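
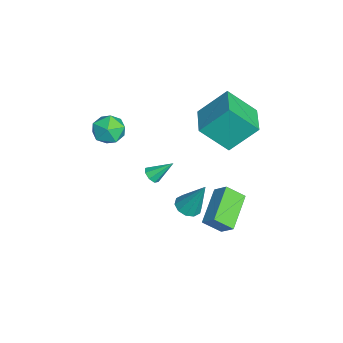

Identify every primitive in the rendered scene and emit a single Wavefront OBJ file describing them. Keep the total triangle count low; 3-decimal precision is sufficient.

v 2.165 0.409 1.14
v 2.683 -0.094 1.246
v 2.575 1.231 3.04
v 2.875 0.265 1.049
v 2.795 0.678 0.888
v 2.474 0.989 0.823
v 2.035 1.078 0.879
v 1.646 0.912 1.035
v 1.455 0.554 1.231
v 1.535 0.14 1.393
v 1.855 -0.171 1.458
v 2.294 -0.26 1.402
v -3.463 1.011 3.595
v -3.596 2.527 5.129
v -3.347 2.544 2.091
v -3.481 4.059 3.625
v -1.519 1.021 3.755
v -1.653 2.536 5.289
v -1.404 2.553 2.251
v -1.537 4.069 3.785
v -2.726 -2.904 3.698
v -1.76 -2.69 3.897
v -2.28 -4.35 3.083
v -1.314 -4.136 3.282
v -1.959 -4.305 4.039
v -2.235 -3.411 4.419
v -1.805 -3.629 2.561
v -2.081 -2.735 2.941
v -1.191 -3.138 3.194
v -1.286 -3.556 4.108
v -2.754 -3.484 2.872
v -2.849 -3.902 3.786
v -0.223 -1.36 1.394
v 0.276 -1.505 1.545
v -0.197 -0.28 2.346
v 0.277 -1.232 1.235
v -0.014 -1.034 1.018
v -0.427 -1.027 1.022
v -0.721 -1.216 1.244
v -0.722 -1.489 1.554
v -0.431 -1.687 1.771
v -0.018 -1.693 1.767
v -0.226 2.765 -0.66
v -0.232 1.792 0.123
v 0.288 3.345 0.063
v 0.283 2.371 0.847
v 1.697 2.089 -1.487
v 1.692 1.115 -0.703
v 2.212 2.668 -0.763
v 2.206 1.695 0.02
f 2 1 4
f 2 4 3
f 4 1 5
f 4 5 3
f 5 1 6
f 5 6 3
f 6 1 7
f 6 7 3
f 7 1 8
f 7 8 3
f 8 1 9
f 8 9 3
f 9 1 10
f 9 10 3
f 10 1 11
f 10 11 3
f 11 1 12
f 11 12 3
f 12 1 2
f 12 2 3
f 14 16 13
f 17 14 13
f 13 16 15
f 15 17 13
f 14 20 16
f 18 14 17
f 18 20 14
f 16 20 15
f 19 17 15
f 15 20 19
f 19 18 17
f 20 18 19
f 21 32 26
f 21 26 22
f 21 22 28
f 21 28 31
f 21 31 32
f 22 26 30
f 26 32 25
f 32 31 23
f 31 28 27
f 28 22 29
f 24 30 25
f 24 25 23
f 24 23 27
f 24 27 29
f 24 29 30
f 25 30 26
f 23 25 32
f 27 23 31
f 29 27 28
f 30 29 22
f 34 33 36
f 34 36 35
f 36 33 37
f 36 37 35
f 37 33 38
f 37 38 35
f 38 33 39
f 38 39 35
f 39 33 40
f 39 40 35
f 40 33 41
f 40 41 35
f 41 33 42
f 41 42 35
f 42 33 34
f 42 34 35
f 44 46 43
f 47 44 43
f 43 46 45
f 45 47 43
f 44 50 46
f 48 44 47
f 48 50 44
f 46 50 45
f 49 47 45
f 45 50 49
f 49 48 47
f 50 48 49



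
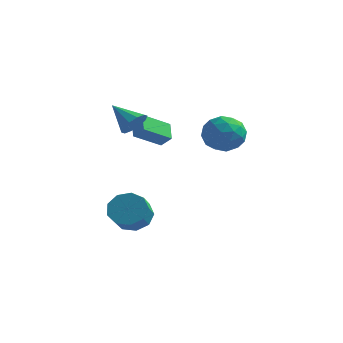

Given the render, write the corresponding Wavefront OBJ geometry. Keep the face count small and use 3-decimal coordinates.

v -3.69 -2.791 2.068
v -3.085 -2.861 2.647
v -4.174 -1.931 2.677
v -3.569 -2 3.256
v -2.731 -1.64 1.204
v -2.126 -1.709 1.783
v -3.215 -0.779 1.813
v -2.61 -0.849 2.392
v -0.189 0.166 2.754
v 0.531 0.35 1.827
v -0.091 -1.73 2.453
v 0.629 -1.546 1.526
v 1.014 -1.329 2.629
v 0.953 -0.157 2.815
v -0.513 -1.223 1.465
v -0.574 -0.051 1.651
v 0.331 -0.508 1.03
v 1.274 -0.573 1.75
v -0.834 -0.807 2.53
v 0.109 -0.872 3.25
v 0.162 0.425 2.317
v 0.278 -1.805 1.963
v 0.504 -1.677 2.611
v 0.927 -1.568 2.067
v 0.41 0.126 2.898
v 0.833 0.235 2.353
v 1.117 -0.752 2.824
v -0.393 -1.615 1.927
v 0.03 -1.506 1.382
v -0.487 0.188 2.213
v -0.064 0.297 1.669
v -0.677 -0.628 1.456
v 0.468 0.028 1.304
v 0.526 -1.086 1.127
v -0.145 -0.896 1.091
v -0.181 -0.208 1.2
v 1.022 -0.01 1.727
v 1.08 -1.124 1.55
v 1.306 -0.997 2.198
v 1.27 -0.308 2.307
v 0.905 -0.514 1.258
v -0.64 -0.256 2.73
v -0.582 -1.37 2.553
v -0.83 -1.072 1.973
v -0.866 -0.383 2.082
v -0.086 -0.294 3.153
v -0.028 -1.408 2.976
v 0.621 -1.172 3.08
v 0.585 -0.484 3.189
v -0.465 -0.866 3.022
v -3.201 -3.622 3.239
v -2.723 -3.527 3.899
v -4.559 -3.318 4.181
v -2.775 -3.074 3.677
v -2.991 -2.831 3.288
v -3.286 -2.889 2.88
v -3.549 -3.228 2.61
v -3.679 -3.717 2.58
v -3.627 -4.169 2.802
v -3.411 -4.413 3.191
v -3.116 -4.354 3.598
v -2.853 -4.016 3.868
v -3.643 -2.959 -3.243
v -2.632 -2.662 -3.125
v -2.426 -3.704 -2.26
v -3.437 -4.001 -2.377
v -3.047 -2.332 -2.63
v -2.841 -3.374 -1.765
v -3.74 -2.296 -2.421
v -3.534 -3.338 -1.556
v -4.388 -2.57 -2.597
v -4.182 -3.612 -1.732
v -4.687 -3.026 -3.075
v -4.482 -4.068 -2.209
v -4.498 -3.451 -3.631
v -4.292 -4.493 -2.766
v -3.908 -3.645 -4.006
v -3.702 -4.687 -3.14
v -3.195 -3.519 -4.023
v -2.989 -4.561 -3.158
v -2.691 -3.13 -3.676
v -2.485 -4.172 -2.81
f 2 4 1
f 5 2 1
f 1 4 3
f 3 5 1
f 2 8 4
f 6 2 5
f 6 8 2
f 4 8 3
f 7 5 3
f 3 8 7
f 7 6 5
f 8 6 7
f 9 46 25
f 46 20 49
f 25 49 14
f 46 49 25
f 9 25 21
f 25 14 26
f 21 26 10
f 25 26 21
f 9 21 30
f 21 10 31
f 30 31 16
f 21 31 30
f 9 30 42
f 30 16 45
f 42 45 19
f 30 45 42
f 9 42 46
f 42 19 50
f 46 50 20
f 42 50 46
f 10 26 37
f 26 14 40
f 37 40 18
f 26 40 37
f 14 49 27
f 49 20 48
f 27 48 13
f 49 48 27
f 20 50 47
f 50 19 43
f 47 43 11
f 50 43 47
f 19 45 44
f 45 16 32
f 44 32 15
f 45 32 44
f 16 31 36
f 31 10 33
f 36 33 17
f 31 33 36
f 12 38 24
f 38 18 39
f 24 39 13
f 38 39 24
f 12 24 22
f 24 13 23
f 22 23 11
f 24 23 22
f 12 22 29
f 22 11 28
f 29 28 15
f 22 28 29
f 12 29 34
f 29 15 35
f 34 35 17
f 29 35 34
f 12 34 38
f 34 17 41
f 38 41 18
f 34 41 38
f 13 39 27
f 39 18 40
f 27 40 14
f 39 40 27
f 11 23 47
f 23 13 48
f 47 48 20
f 23 48 47
f 15 28 44
f 28 11 43
f 44 43 19
f 28 43 44
f 17 35 36
f 35 15 32
f 36 32 16
f 35 32 36
f 18 41 37
f 41 17 33
f 37 33 10
f 41 33 37
f 52 51 54
f 52 54 53
f 54 51 55
f 54 55 53
f 55 51 56
f 55 56 53
f 56 51 57
f 56 57 53
f 57 51 58
f 57 58 53
f 58 51 59
f 58 59 53
f 59 51 60
f 59 60 53
f 60 51 61
f 60 61 53
f 61 51 62
f 61 62 53
f 62 51 52
f 62 52 53
f 64 63 67
f 64 67 65
f 65 67 68
f 65 68 66
f 67 63 69
f 67 69 68
f 68 69 70
f 68 70 66
f 69 63 71
f 69 71 70
f 70 71 72
f 70 72 66
f 71 63 73
f 71 73 72
f 72 73 74
f 72 74 66
f 73 63 75
f 73 75 74
f 74 75 76
f 74 76 66
f 75 63 77
f 75 77 76
f 76 77 78
f 76 78 66
f 77 63 79
f 77 79 78
f 78 79 80
f 78 80 66
f 79 63 81
f 79 81 80
f 80 81 82
f 80 82 66
f 81 63 64
f 81 64 82
f 82 64 65
f 82 65 66



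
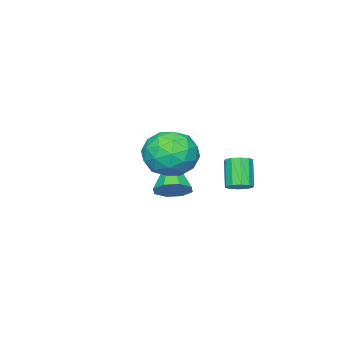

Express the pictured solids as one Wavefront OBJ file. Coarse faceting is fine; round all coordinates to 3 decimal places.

v -3.177 0.675 -2.806
v -2.688 0.392 -2.678
v -3.294 -0.139 -1.545
v -3.783 0.145 -1.674
v -2.674 0.714 -2.52
v -3.28 0.183 -1.387
v -2.853 1.021 -2.471
v -3.459 0.49 -1.339
v -3.155 1.196 -2.551
v -3.761 0.665 -1.418
v -3.466 1.172 -2.728
v -4.072 0.641 -1.595
v -3.666 0.959 -2.935
v -4.272 0.428 -1.802
v -3.68 0.637 -3.093
v -4.286 0.106 -1.96
v -3.501 0.33 -3.141
v -4.107 -0.201 -2.009
v -3.199 0.155 -3.062
v -3.805 -0.376 -1.929
v -2.888 0.179 -2.885
v -3.494 -0.352 -1.752
v -2.726 -2.363 -3.727
v -2.06 -2.843 -3.551
v -3.854 -3.417 -2.333
v -2.091 -2.319 -3.18
v -2.494 -1.821 -3.13
v -3.033 -1.64 -3.43
v -3.392 -1.884 -3.904
v -3.361 -2.408 -4.275
v -2.958 -2.906 -4.325
v -2.419 -3.087 -4.025
v 0.926 1.396 1.321
v 1.973 0.944 1.126
v 0.287 0.596 -0.246
v 1.334 0.144 -0.441
v 0.694 -0.24 0.442
v 1.089 0.254 1.411
v 1.171 1.286 -0.531
v 1.566 1.78 0.438
v 2.124 0.875 -0.019
v 1.829 -0.067 0.582
v 0.431 1.607 0.298
v 0.136 0.665 0.899
v 1.505 1.24 1.361
v 0.755 0.3 -0.481
v 0.378 0.074 0.038
v 0.994 -0.192 -0.077
v 0.986 0.835 1.529
v 1.601 0.569 1.414
v 0.849 -0.127 1.012
v 0.659 0.971 -0.534
v 1.274 0.705 -0.649
v 1.266 1.732 0.957
v 1.882 1.466 0.842
v 1.411 1.667 -0.132
v 2.21 0.934 0.573
v 1.834 0.464 -0.348
v 1.739 1.135 -0.4
v 1.971 1.426 0.169
v 2.036 0.38 0.927
v 1.661 -0.09 0.006
v 1.285 -0.316 0.525
v 1.517 -0.025 1.094
v 2.125 0.34 0.254
v 0.599 1.63 0.874
v 0.224 1.16 -0.047
v 0.743 1.565 -0.214
v 0.975 1.856 0.355
v 0.426 1.076 1.228
v 0.05 0.606 0.307
v 0.289 0.114 0.711
v 0.521 0.405 1.28
v 0.135 1.2 0.626
f 2 1 5
f 2 5 3
f 3 5 6
f 3 6 4
f 5 1 7
f 5 7 6
f 6 7 8
f 6 8 4
f 7 1 9
f 7 9 8
f 8 9 10
f 8 10 4
f 9 1 11
f 9 11 10
f 10 11 12
f 10 12 4
f 11 1 13
f 11 13 12
f 12 13 14
f 12 14 4
f 13 1 15
f 13 15 14
f 14 15 16
f 14 16 4
f 15 1 17
f 15 17 16
f 16 17 18
f 16 18 4
f 17 1 19
f 17 19 18
f 18 19 20
f 18 20 4
f 19 1 21
f 19 21 20
f 20 21 22
f 20 22 4
f 21 1 2
f 21 2 22
f 22 2 3
f 22 3 4
f 24 23 26
f 24 26 25
f 26 23 27
f 26 27 25
f 27 23 28
f 27 28 25
f 28 23 29
f 28 29 25
f 29 23 30
f 29 30 25
f 30 23 31
f 30 31 25
f 31 23 32
f 31 32 25
f 32 23 24
f 32 24 25
f 33 70 49
f 70 44 73
f 49 73 38
f 70 73 49
f 33 49 45
f 49 38 50
f 45 50 34
f 49 50 45
f 33 45 54
f 45 34 55
f 54 55 40
f 45 55 54
f 33 54 66
f 54 40 69
f 66 69 43
f 54 69 66
f 33 66 70
f 66 43 74
f 70 74 44
f 66 74 70
f 34 50 61
f 50 38 64
f 61 64 42
f 50 64 61
f 38 73 51
f 73 44 72
f 51 72 37
f 73 72 51
f 44 74 71
f 74 43 67
f 71 67 35
f 74 67 71
f 43 69 68
f 69 40 56
f 68 56 39
f 69 56 68
f 40 55 60
f 55 34 57
f 60 57 41
f 55 57 60
f 36 62 48
f 62 42 63
f 48 63 37
f 62 63 48
f 36 48 46
f 48 37 47
f 46 47 35
f 48 47 46
f 36 46 53
f 46 35 52
f 53 52 39
f 46 52 53
f 36 53 58
f 53 39 59
f 58 59 41
f 53 59 58
f 36 58 62
f 58 41 65
f 62 65 42
f 58 65 62
f 37 63 51
f 63 42 64
f 51 64 38
f 63 64 51
f 35 47 71
f 47 37 72
f 71 72 44
f 47 72 71
f 39 52 68
f 52 35 67
f 68 67 43
f 52 67 68
f 41 59 60
f 59 39 56
f 60 56 40
f 59 56 60
f 42 65 61
f 65 41 57
f 61 57 34
f 65 57 61



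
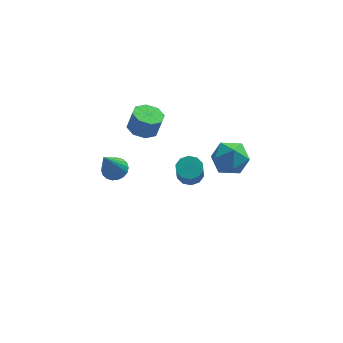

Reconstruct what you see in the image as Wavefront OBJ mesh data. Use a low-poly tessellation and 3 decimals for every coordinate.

v -1.94 1.602 0.273
v -1.318 1.128 0.106
v -1.037 1.124 1.159
v -1.66 1.598 1.327
v -1.176 1.722 0.07
v -0.895 1.719 1.123
v -1.482 2.246 0.153
v -1.201 2.243 1.207
v -2.056 2.393 0.307
v -1.775 2.389 1.36
v -2.563 2.076 0.441
v -2.282 2.072 1.494
v -2.705 1.481 0.477
v -2.424 1.478 1.53
v -2.399 0.957 0.393
v -2.118 0.954 1.447
v -1.825 0.811 0.24
v -1.544 0.807 1.293
v 0.205 -2.721 0.893
v 0.824 -2.874 0.831
v 0.773 -3.513 1.905
v 0.155 -3.359 1.967
v 0.802 -2.534 1.032
v 0.751 -3.173 2.106
v 0.552 -2.266 1.18
v 0.501 -2.904 2.254
v 0.17 -2.171 1.219
v 0.119 -2.809 2.292
v -0.199 -2.286 1.133
v -0.25 -2.925 2.206
v -0.413 -2.567 0.955
v -0.464 -3.206 2.029
v -0.391 -2.907 0.754
v -0.442 -3.546 1.828
v -0.141 -3.176 0.606
v -0.192 -3.814 1.68
v 0.241 -3.271 0.568
v 0.19 -3.909 1.641
v 0.61 -3.155 0.654
v 0.559 -3.794 1.727
v -3.355 3.273 -4.517
v -2.917 2.747 -4.663
v -3.865 2.327 -2.643
v -2.735 2.949 -4.512
v -2.675 3.215 -4.361
v -2.75 3.492 -4.241
v -2.945 3.727 -4.176
v -3.221 3.871 -4.178
v -3.523 3.897 -4.247
v -3.793 3.799 -4.37
v -3.975 3.598 -4.522
v -4.035 3.332 -4.672
v -3.96 3.054 -4.792
v -3.765 2.82 -4.857
v -3.489 2.675 -4.855
v -3.186 2.649 -4.786
v 2.24 4.009 -3.578
v 2.922 3.583 -2.868
v 1.738 2.417 -4.052
v 2.42 1.991 -3.342
v 1.554 2.524 -3.001
v 1.864 3.507 -2.708
v 2.796 2.493 -4.212
v 3.106 3.476 -3.919
v 3.265 2.645 -3.26
v 2.498 2.665 -2.511
v 2.162 3.335 -4.409
v 1.395 3.355 -3.66
f 2 1 5
f 2 5 3
f 3 5 6
f 3 6 4
f 5 1 7
f 5 7 6
f 6 7 8
f 6 8 4
f 7 1 9
f 7 9 8
f 8 9 10
f 8 10 4
f 9 1 11
f 9 11 10
f 10 11 12
f 10 12 4
f 11 1 13
f 11 13 12
f 12 13 14
f 12 14 4
f 13 1 15
f 13 15 14
f 14 15 16
f 14 16 4
f 15 1 17
f 15 17 16
f 16 17 18
f 16 18 4
f 17 1 2
f 17 2 18
f 18 2 3
f 18 3 4
f 20 19 23
f 20 23 21
f 21 23 24
f 21 24 22
f 23 19 25
f 23 25 24
f 24 25 26
f 24 26 22
f 25 19 27
f 25 27 26
f 26 27 28
f 26 28 22
f 27 19 29
f 27 29 28
f 28 29 30
f 28 30 22
f 29 19 31
f 29 31 30
f 30 31 32
f 30 32 22
f 31 19 33
f 31 33 32
f 32 33 34
f 32 34 22
f 33 19 35
f 33 35 34
f 34 35 36
f 34 36 22
f 35 19 37
f 35 37 36
f 36 37 38
f 36 38 22
f 37 19 39
f 37 39 38
f 38 39 40
f 38 40 22
f 39 19 20
f 39 20 40
f 40 20 21
f 40 21 22
f 42 41 44
f 42 44 43
f 44 41 45
f 44 45 43
f 45 41 46
f 45 46 43
f 46 41 47
f 46 47 43
f 47 41 48
f 47 48 43
f 48 41 49
f 48 49 43
f 49 41 50
f 49 50 43
f 50 41 51
f 50 51 43
f 51 41 52
f 51 52 43
f 52 41 53
f 52 53 43
f 53 41 54
f 53 54 43
f 54 41 55
f 54 55 43
f 55 41 56
f 55 56 43
f 56 41 42
f 56 42 43
f 57 68 62
f 57 62 58
f 57 58 64
f 57 64 67
f 57 67 68
f 58 62 66
f 62 68 61
f 68 67 59
f 67 64 63
f 64 58 65
f 60 66 61
f 60 61 59
f 60 59 63
f 60 63 65
f 60 65 66
f 61 66 62
f 59 61 68
f 63 59 67
f 65 63 64
f 66 65 58



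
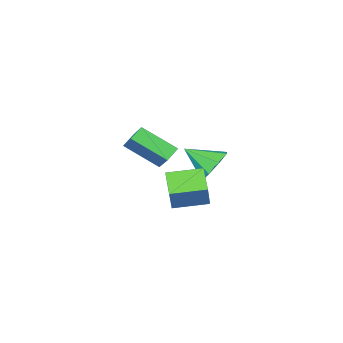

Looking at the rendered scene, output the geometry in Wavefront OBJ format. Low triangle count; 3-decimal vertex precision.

v -1.556 -2.653 -1.031
v -2.32 -2.804 -0.6
v -1.179 -1.627 -0.004
v -1.943 -1.777 0.427
v -0.617 -4.143 0.113
v -1.381 -4.293 0.544
v -0.24 -3.116 1.14
v -1.004 -3.267 1.571
v -0.427 1.815 0.308
v 0.068 2.224 1.575
v 0.27 2.887 -0.31
v 0.765 3.295 0.956
v 0.915 0.825 0.104
v 1.41 1.233 1.37
v 1.612 1.896 -0.515
v 2.107 2.305 0.752
v -2.674 -0.06 -0.286
v -1.81 0.516 -0.23
v -1.906 -1.3 0.626
v -2.307 0.654 0.376
v -3.02 0.373 0.594
v -3.529 -0.161 0.297
v -3.538 -0.636 -0.342
v -3.04 -0.774 -0.948
v -2.328 -0.493 -1.166
v -1.818 0.041 -0.869
f 2 4 1
f 5 2 1
f 1 4 3
f 3 5 1
f 2 8 4
f 6 2 5
f 6 8 2
f 4 8 3
f 7 5 3
f 3 8 7
f 7 6 5
f 8 6 7
f 10 12 9
f 13 10 9
f 9 12 11
f 11 13 9
f 10 16 12
f 14 10 13
f 14 16 10
f 12 16 11
f 15 13 11
f 11 16 15
f 15 14 13
f 16 14 15
f 18 17 20
f 18 20 19
f 20 17 21
f 20 21 19
f 21 17 22
f 21 22 19
f 22 17 23
f 22 23 19
f 23 17 24
f 23 24 19
f 24 17 25
f 24 25 19
f 25 17 26
f 25 26 19
f 26 17 18
f 26 18 19



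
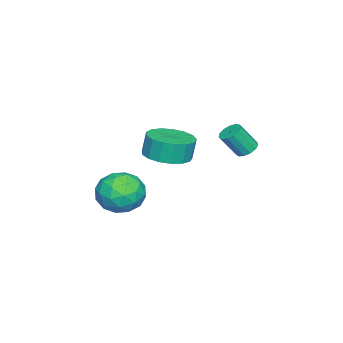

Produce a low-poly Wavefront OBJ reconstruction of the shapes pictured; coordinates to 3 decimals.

v -3.247 2.706 2.26
v -2.818 2.511 1.996
v -2.444 1.899 3.056
v -2.873 2.094 3.32
v -2.731 2.776 2.118
v -2.356 2.164 3.178
v -2.808 3.019 2.285
v -2.433 2.406 3.345
v -3.024 3.162 2.444
v -2.649 2.55 3.504
v -3.311 3.16 2.545
v -2.936 2.548 3.605
v -3.578 3.015 2.555
v -3.203 2.402 3.615
v -3.74 2.771 2.472
v -3.365 2.159 3.532
v -3.745 2.507 2.321
v -3.371 1.895 3.381
v -3.593 2.306 2.151
v -3.218 1.694 3.211
v -3.331 2.232 2.016
v -2.956 1.62 3.075
v -3.042 2.309 1.958
v -2.667 1.696 3.018
v -2.076 -2.027 -1.796
v -1.584 -2.662 -0.963
v -3.756 -2.698 -1.317
v -3.264 -3.333 -0.484
v -3.299 -2.181 -0.389
v -2.261 -1.766 -0.685
v -3.079 -3.594 -1.595
v -2.041 -3.179 -1.891
v -2.204 -3.63 -0.839
v -2.341 -2.757 -0.093
v -2.999 -2.603 -2.187
v -3.136 -1.73 -1.441
v -1.683 -2.285 -1.422
v -3.657 -3.075 -0.858
v -3.678 -2.397 -0.802
v -3.389 -2.77 -0.313
v -2.08 -1.759 -1.258
v -1.792 -2.132 -0.768
v -2.8 -1.849 -0.431
v -3.548 -3.228 -1.512
v -3.26 -3.601 -1.022
v -1.951 -2.59 -1.967
v -1.662 -2.963 -1.478
v -2.54 -3.511 -1.849
v -1.758 -3.228 -0.859
v -2.746 -3.622 -0.577
v -2.637 -3.776 -1.231
v -2.026 -3.532 -1.405
v -1.838 -2.714 -0.421
v -2.826 -3.109 -0.139
v -2.846 -2.432 -0.083
v -2.236 -2.188 -0.257
v -2.203 -3.283 -0.348
v -2.514 -2.251 -2.141
v -3.502 -2.646 -1.859
v -3.104 -3.172 -2.023
v -2.494 -2.928 -2.197
v -2.594 -1.738 -1.703
v -3.582 -2.132 -1.421
v -3.314 -1.828 -0.875
v -2.703 -1.584 -1.049
v -3.137 -2.077 -1.932
v -3.26 -0.815 1.175
v -2.709 0.102 1.146
v -2.869 0.232 2.216
v -3.42 -0.685 2.245
v -3.193 0.246 1.056
v -3.352 0.376 2.127
v -3.691 0.148 0.994
v -3.851 0.277 2.064
v -4.091 -0.172 0.973
v -4.251 -0.042 2.043
v -4.301 -0.638 0.998
v -4.46 -0.509 2.069
v -4.272 -1.145 1.064
v -4.431 -1.016 2.134
v -4.011 -1.577 1.155
v -4.171 -1.447 2.225
v -3.578 -1.834 1.251
v -3.738 -1.704 2.321
v -3.073 -1.857 1.329
v -3.233 -1.727 2.399
v -2.61 -1.642 1.372
v -2.77 -1.512 2.442
v -2.296 -1.237 1.37
v -2.456 -1.107 2.44
v -2.203 -0.735 1.323
v -2.363 -0.606 2.393
v -2.352 -0.252 1.242
v -2.512 -0.123 2.313
f 2 1 5
f 2 5 3
f 3 5 6
f 3 6 4
f 5 1 7
f 5 7 6
f 6 7 8
f 6 8 4
f 7 1 9
f 7 9 8
f 8 9 10
f 8 10 4
f 9 1 11
f 9 11 10
f 10 11 12
f 10 12 4
f 11 1 13
f 11 13 12
f 12 13 14
f 12 14 4
f 13 1 15
f 13 15 14
f 14 15 16
f 14 16 4
f 15 1 17
f 15 17 16
f 16 17 18
f 16 18 4
f 17 1 19
f 17 19 18
f 18 19 20
f 18 20 4
f 19 1 21
f 19 21 20
f 20 21 22
f 20 22 4
f 21 1 23
f 21 23 22
f 22 23 24
f 22 24 4
f 23 1 2
f 23 2 24
f 24 2 3
f 24 3 4
f 25 62 41
f 62 36 65
f 41 65 30
f 62 65 41
f 25 41 37
f 41 30 42
f 37 42 26
f 41 42 37
f 25 37 46
f 37 26 47
f 46 47 32
f 37 47 46
f 25 46 58
f 46 32 61
f 58 61 35
f 46 61 58
f 25 58 62
f 58 35 66
f 62 66 36
f 58 66 62
f 26 42 53
f 42 30 56
f 53 56 34
f 42 56 53
f 30 65 43
f 65 36 64
f 43 64 29
f 65 64 43
f 36 66 63
f 66 35 59
f 63 59 27
f 66 59 63
f 35 61 60
f 61 32 48
f 60 48 31
f 61 48 60
f 32 47 52
f 47 26 49
f 52 49 33
f 47 49 52
f 28 54 40
f 54 34 55
f 40 55 29
f 54 55 40
f 28 40 38
f 40 29 39
f 38 39 27
f 40 39 38
f 28 38 45
f 38 27 44
f 45 44 31
f 38 44 45
f 28 45 50
f 45 31 51
f 50 51 33
f 45 51 50
f 28 50 54
f 50 33 57
f 54 57 34
f 50 57 54
f 29 55 43
f 55 34 56
f 43 56 30
f 55 56 43
f 27 39 63
f 39 29 64
f 63 64 36
f 39 64 63
f 31 44 60
f 44 27 59
f 60 59 35
f 44 59 60
f 33 51 52
f 51 31 48
f 52 48 32
f 51 48 52
f 34 57 53
f 57 33 49
f 53 49 26
f 57 49 53
f 68 67 71
f 68 71 69
f 69 71 72
f 69 72 70
f 71 67 73
f 71 73 72
f 72 73 74
f 72 74 70
f 73 67 75
f 73 75 74
f 74 75 76
f 74 76 70
f 75 67 77
f 75 77 76
f 76 77 78
f 76 78 70
f 77 67 79
f 77 79 78
f 78 79 80
f 78 80 70
f 79 67 81
f 79 81 80
f 80 81 82
f 80 82 70
f 81 67 83
f 81 83 82
f 82 83 84
f 82 84 70
f 83 67 85
f 83 85 84
f 84 85 86
f 84 86 70
f 85 67 87
f 85 87 86
f 86 87 88
f 86 88 70
f 87 67 89
f 87 89 88
f 88 89 90
f 88 90 70
f 89 67 91
f 89 91 90
f 90 91 92
f 90 92 70
f 91 67 93
f 91 93 92
f 92 93 94
f 92 94 70
f 93 67 68
f 93 68 94
f 94 68 69
f 94 69 70



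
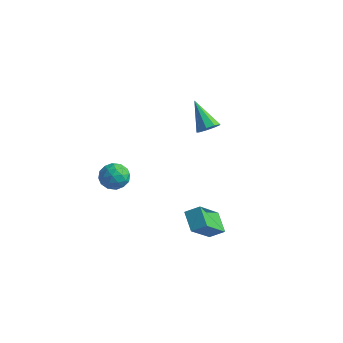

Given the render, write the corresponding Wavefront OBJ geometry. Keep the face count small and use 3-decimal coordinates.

v 2.793 -2.545 -1.647
v 3.392 -2.105 -1.216
v 2.728 -1.034 -3.103
v 3.328 -0.593 -2.672
v 3.652 -3.107 -2.268
v 4.252 -2.666 -1.837
v 3.588 -1.595 -3.724
v 4.187 -1.155 -3.293
v -3.534 0.052 -3.222
v -2.773 -0.187 -3.548
v -3.687 -1.213 -2.652
v -2.926 -1.452 -2.978
v -2.959 -0.868 -2.344
v -2.865 -0.087 -2.697
v -3.595 -1.313 -3.503
v -3.501 -0.532 -3.856
v -2.811 -1.031 -3.722
v -2.417 -0.756 -3.006
v -4.043 -0.644 -3.194
v -3.649 -0.369 -2.478
v -3.14 0.043 -3.435
v -3.32 -1.443 -2.765
v -3.339 -1.1 -2.393
v -2.892 -1.24 -2.584
v -3.194 0.102 -2.935
v -2.747 -0.038 -3.126
v -2.856 -0.438 -2.419
v -3.713 -1.362 -3.074
v -3.266 -1.502 -3.265
v -3.568 -0.16 -3.616
v -3.121 -0.3 -3.807
v -3.604 -0.962 -3.781
v -2.715 -0.593 -3.729
v -2.804 -1.336 -3.394
v -3.198 -1.255 -3.703
v -3.143 -0.796 -3.91
v -2.484 -0.431 -3.308
v -2.573 -1.174 -2.973
v -2.593 -0.831 -2.601
v -2.538 -0.372 -2.808
v -2.506 -0.927 -3.41
v -3.887 -0.226 -3.227
v -3.976 -0.969 -2.892
v -3.922 -1.028 -3.392
v -3.867 -0.569 -3.599
v -3.656 -0.064 -2.806
v -3.745 -0.807 -2.471
v -3.317 -0.604 -2.29
v -3.262 -0.145 -2.497
v -3.954 -0.473 -2.79
v 0.071 2.794 0.118
v 0.515 2.695 0.597
v -1.211 3.246 1.402
v 0.529 3.125 0.459
v 0.329 3.4 0.162
v 0.008 3.391 -0.155
v -0.283 3.103 -0.345
v -0.408 2.67 -0.317
v -0.309 2.295 -0.086
v -0.032 2.153 0.241
v 0.294 2.312 0.511
f 2 4 1
f 5 2 1
f 1 4 3
f 3 5 1
f 2 8 4
f 6 2 5
f 6 8 2
f 4 8 3
f 7 5 3
f 3 8 7
f 7 6 5
f 8 6 7
f 9 46 25
f 46 20 49
f 25 49 14
f 46 49 25
f 9 25 21
f 25 14 26
f 21 26 10
f 25 26 21
f 9 21 30
f 21 10 31
f 30 31 16
f 21 31 30
f 9 30 42
f 30 16 45
f 42 45 19
f 30 45 42
f 9 42 46
f 42 19 50
f 46 50 20
f 42 50 46
f 10 26 37
f 26 14 40
f 37 40 18
f 26 40 37
f 14 49 27
f 49 20 48
f 27 48 13
f 49 48 27
f 20 50 47
f 50 19 43
f 47 43 11
f 50 43 47
f 19 45 44
f 45 16 32
f 44 32 15
f 45 32 44
f 16 31 36
f 31 10 33
f 36 33 17
f 31 33 36
f 12 38 24
f 38 18 39
f 24 39 13
f 38 39 24
f 12 24 22
f 24 13 23
f 22 23 11
f 24 23 22
f 12 22 29
f 22 11 28
f 29 28 15
f 22 28 29
f 12 29 34
f 29 15 35
f 34 35 17
f 29 35 34
f 12 34 38
f 34 17 41
f 38 41 18
f 34 41 38
f 13 39 27
f 39 18 40
f 27 40 14
f 39 40 27
f 11 23 47
f 23 13 48
f 47 48 20
f 23 48 47
f 15 28 44
f 28 11 43
f 44 43 19
f 28 43 44
f 17 35 36
f 35 15 32
f 36 32 16
f 35 32 36
f 18 41 37
f 41 17 33
f 37 33 10
f 41 33 37
f 52 51 54
f 52 54 53
f 54 51 55
f 54 55 53
f 55 51 56
f 55 56 53
f 56 51 57
f 56 57 53
f 57 51 58
f 57 58 53
f 58 51 59
f 58 59 53
f 59 51 60
f 59 60 53
f 60 51 61
f 60 61 53
f 61 51 52
f 61 52 53



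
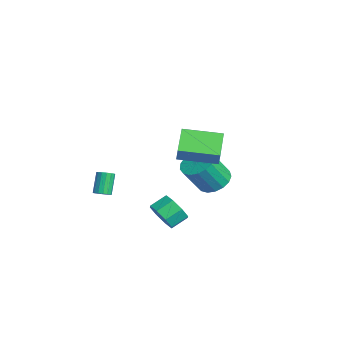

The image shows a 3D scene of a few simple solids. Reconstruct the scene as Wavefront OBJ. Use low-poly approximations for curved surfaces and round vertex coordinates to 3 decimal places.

v -3.426 3.328 -3.612
v -2.416 3.529 -3.633
v -2.165 2.454 -1.93
v -3.174 2.252 -1.908
v -2.605 3.901 -3.37
v -2.353 2.826 -1.667
v -2.982 4.142 -3.163
v -2.73 3.066 -1.46
v -3.46 4.196 -3.058
v -3.209 3.12 -1.355
v -3.931 4.051 -3.08
v -3.68 2.975 -1.377
v -4.286 3.741 -3.224
v -4.035 2.665 -1.521
v -4.444 3.336 -3.457
v -4.193 2.26 -1.753
v -4.368 2.929 -3.725
v -4.117 1.853 -2.021
v -4.077 2.613 -3.967
v -3.826 1.538 -2.264
v -3.636 2.462 -4.128
v -3.385 1.386 -2.424
v -3.147 2.508 -4.17
v -2.896 1.433 -2.467
v -2.722 2.743 -4.085
v -2.471 1.667 -2.382
v -2.458 3.111 -3.891
v -2.207 2.036 -2.188
v -2.38 -3.114 -3.036
v -1.965 -2.91 -2.846
v -2.665 -2.542 -1.714
v -3.08 -2.746 -1.904
v -2.079 -2.719 -2.978
v -2.779 -2.351 -1.847
v -2.274 -2.634 -3.126
v -2.973 -2.266 -1.994
v -2.497 -2.677 -3.25
v -3.196 -2.31 -2.118
v -2.689 -2.838 -3.316
v -3.388 -2.47 -2.185
v -2.798 -3.072 -3.307
v -3.497 -2.705 -2.176
v -2.795 -3.318 -3.226
v -3.495 -2.95 -2.094
v -2.681 -3.509 -3.093
v -3.381 -3.141 -1.962
v -2.487 -3.594 -2.946
v -3.186 -3.226 -1.814
v -2.264 -3.55 -2.822
v -2.963 -3.183 -1.69
v -2.072 -3.39 -2.755
v -2.771 -3.022 -1.624
v -1.963 -3.155 -2.764
v -2.662 -2.788 -1.633
v 2.4 -1.168 -2.211
v 3.269 -1.139 -1.88
v 3.049 -0.243 -1.379
v 2.18 -0.272 -1.709
v 3.204 -0.806 -2.506
v 2.984 0.09 -2.005
v 2.668 -0.684 -2.958
v 2.448 0.212 -2.457
v 1.975 -0.846 -2.973
v 1.755 0.05 -2.472
v 1.531 -1.197 -2.541
v 1.311 -0.301 -2.04
v 1.596 -1.53 -1.915
v 1.376 -0.634 -1.414
v 2.132 -1.652 -1.463
v 1.912 -0.756 -0.962
v 2.825 -1.49 -1.448
v 2.605 -0.594 -0.947
v 1.605 0.06 2.979
v 1.892 0.054 3.747
v 2.303 2.025 2.732
v 2.591 2.019 3.5
v 3.189 -0.579 2.38
v 3.477 -0.585 3.148
v 3.888 1.386 2.133
v 4.175 1.38 2.901
f 2 1 5
f 2 5 3
f 3 5 6
f 3 6 4
f 5 1 7
f 5 7 6
f 6 7 8
f 6 8 4
f 7 1 9
f 7 9 8
f 8 9 10
f 8 10 4
f 9 1 11
f 9 11 10
f 10 11 12
f 10 12 4
f 11 1 13
f 11 13 12
f 12 13 14
f 12 14 4
f 13 1 15
f 13 15 14
f 14 15 16
f 14 16 4
f 15 1 17
f 15 17 16
f 16 17 18
f 16 18 4
f 17 1 19
f 17 19 18
f 18 19 20
f 18 20 4
f 19 1 21
f 19 21 20
f 20 21 22
f 20 22 4
f 21 1 23
f 21 23 22
f 22 23 24
f 22 24 4
f 23 1 25
f 23 25 24
f 24 25 26
f 24 26 4
f 25 1 27
f 25 27 26
f 26 27 28
f 26 28 4
f 27 1 2
f 27 2 28
f 28 2 3
f 28 3 4
f 30 29 33
f 30 33 31
f 31 33 34
f 31 34 32
f 33 29 35
f 33 35 34
f 34 35 36
f 34 36 32
f 35 29 37
f 35 37 36
f 36 37 38
f 36 38 32
f 37 29 39
f 37 39 38
f 38 39 40
f 38 40 32
f 39 29 41
f 39 41 40
f 40 41 42
f 40 42 32
f 41 29 43
f 41 43 42
f 42 43 44
f 42 44 32
f 43 29 45
f 43 45 44
f 44 45 46
f 44 46 32
f 45 29 47
f 45 47 46
f 46 47 48
f 46 48 32
f 47 29 49
f 47 49 48
f 48 49 50
f 48 50 32
f 49 29 51
f 49 51 50
f 50 51 52
f 50 52 32
f 51 29 53
f 51 53 52
f 52 53 54
f 52 54 32
f 53 29 30
f 53 30 54
f 54 30 31
f 54 31 32
f 56 55 59
f 56 59 57
f 57 59 60
f 57 60 58
f 59 55 61
f 59 61 60
f 60 61 62
f 60 62 58
f 61 55 63
f 61 63 62
f 62 63 64
f 62 64 58
f 63 55 65
f 63 65 64
f 64 65 66
f 64 66 58
f 65 55 67
f 65 67 66
f 66 67 68
f 66 68 58
f 67 55 69
f 67 69 68
f 68 69 70
f 68 70 58
f 69 55 71
f 69 71 70
f 70 71 72
f 70 72 58
f 71 55 56
f 71 56 72
f 72 56 57
f 72 57 58
f 74 76 73
f 77 74 73
f 73 76 75
f 75 77 73
f 74 80 76
f 78 74 77
f 78 80 74
f 76 80 75
f 79 77 75
f 75 80 79
f 79 78 77
f 80 78 79



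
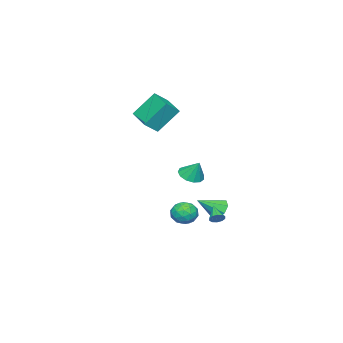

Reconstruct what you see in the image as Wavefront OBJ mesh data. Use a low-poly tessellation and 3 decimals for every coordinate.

v -2.422 1.323 -4.265
v -1.826 1.603 -4.787
v -1.138 0.477 -3.255
v -1.939 2.01 -4.303
v -2.335 2.015 -3.796
v -2.781 1.615 -3.564
v -3.017 1.044 -3.743
v -2.904 0.637 -4.228
v -2.509 0.632 -4.734
v -2.062 1.032 -4.966
v 1.159 1.804 -3.659
v 1.661 1.32 -3.036
v 0.419 0.54 -4.044
v 0.921 0.056 -3.421
v 0.291 0.683 -3.128
v 0.748 1.464 -2.89
v 1.332 0.396 -4.19
v 1.789 1.177 -3.952
v 1.768 0.45 -3.364
v 1.125 0.627 -2.708
v 0.955 1.233 -4.372
v 0.312 1.41 -3.716
v 1.475 1.673 -3.314
v 0.605 0.187 -3.766
v 0.234 0.556 -3.594
v 0.53 0.271 -3.228
v 0.938 1.757 -3.228
v 1.234 1.473 -2.862
v 0.428 1.098 -2.916
v 0.846 0.387 -4.218
v 1.142 0.103 -3.852
v 1.55 1.589 -3.852
v 1.846 1.304 -3.486
v 1.652 0.762 -4.164
v 1.833 0.877 -3.14
v 1.398 0.134 -3.366
v 1.64 0.334 -3.818
v 1.908 0.793 -3.678
v 1.455 0.981 -2.754
v 1.02 0.238 -2.981
v 0.649 0.606 -2.809
v 0.918 1.065 -2.669
v 1.518 0.469 -2.947
v 1.06 1.622 -4.099
v 0.625 0.879 -4.326
v 1.162 0.795 -4.411
v 1.431 1.254 -4.271
v 0.682 1.726 -3.714
v 0.247 0.983 -3.94
v 0.172 1.067 -3.402
v 0.44 1.526 -3.262
v 0.562 1.391 -4.133
v -1.16 -3.349 2.91
v -2.101 -2.339 4.571
v -0.005 -1.703 2.564
v -0.946 -0.694 4.225
v -0.314 -3.786 3.655
v -1.255 -2.777 5.316
v 0.841 -2.141 3.309
v -0.1 -1.131 4.97
v 1.835 3.791 -3.12
v 2.23 3.478 -3.041
v 1.125 3.069 -2.44
v 2.23 3.694 -2.811
v 2.079 3.947 -2.7
v 1.835 4.141 -2.748
v 1.591 4.201 -2.939
v 1.441 4.105 -3.198
v 1.441 3.889 -3.428
v 1.592 3.636 -3.54
v 1.835 3.442 -3.491
v 2.079 3.381 -3.301
v 3.931 3.262 1.073
v 4.471 2.681 1.347
v 4.069 3.918 2.187
v 4.729 3.008 1.123
v 4.734 3.415 0.883
v 4.484 3.775 0.703
v 4.058 3.971 0.64
v 3.591 3.943 0.715
v 3.233 3.698 0.904
v 3.095 3.315 1.146
v 3.223 2.916 1.365
v 3.576 2.626 1.491
v 4.041 2.539 1.485
f 2 1 4
f 2 4 3
f 4 1 5
f 4 5 3
f 5 1 6
f 5 6 3
f 6 1 7
f 6 7 3
f 7 1 8
f 7 8 3
f 8 1 9
f 8 9 3
f 9 1 10
f 9 10 3
f 10 1 2
f 10 2 3
f 11 48 27
f 48 22 51
f 27 51 16
f 48 51 27
f 11 27 23
f 27 16 28
f 23 28 12
f 27 28 23
f 11 23 32
f 23 12 33
f 32 33 18
f 23 33 32
f 11 32 44
f 32 18 47
f 44 47 21
f 32 47 44
f 11 44 48
f 44 21 52
f 48 52 22
f 44 52 48
f 12 28 39
f 28 16 42
f 39 42 20
f 28 42 39
f 16 51 29
f 51 22 50
f 29 50 15
f 51 50 29
f 22 52 49
f 52 21 45
f 49 45 13
f 52 45 49
f 21 47 46
f 47 18 34
f 46 34 17
f 47 34 46
f 18 33 38
f 33 12 35
f 38 35 19
f 33 35 38
f 14 40 26
f 40 20 41
f 26 41 15
f 40 41 26
f 14 26 24
f 26 15 25
f 24 25 13
f 26 25 24
f 14 24 31
f 24 13 30
f 31 30 17
f 24 30 31
f 14 31 36
f 31 17 37
f 36 37 19
f 31 37 36
f 14 36 40
f 36 19 43
f 40 43 20
f 36 43 40
f 15 41 29
f 41 20 42
f 29 42 16
f 41 42 29
f 13 25 49
f 25 15 50
f 49 50 22
f 25 50 49
f 17 30 46
f 30 13 45
f 46 45 21
f 30 45 46
f 19 37 38
f 37 17 34
f 38 34 18
f 37 34 38
f 20 43 39
f 43 19 35
f 39 35 12
f 43 35 39
f 54 56 53
f 57 54 53
f 53 56 55
f 55 57 53
f 54 60 56
f 58 54 57
f 58 60 54
f 56 60 55
f 59 57 55
f 55 60 59
f 59 58 57
f 60 58 59
f 62 61 64
f 62 64 63
f 64 61 65
f 64 65 63
f 65 61 66
f 65 66 63
f 66 61 67
f 66 67 63
f 67 61 68
f 67 68 63
f 68 61 69
f 68 69 63
f 69 61 70
f 69 70 63
f 70 61 71
f 70 71 63
f 71 61 72
f 71 72 63
f 72 61 62
f 72 62 63
f 74 73 76
f 74 76 75
f 76 73 77
f 76 77 75
f 77 73 78
f 77 78 75
f 78 73 79
f 78 79 75
f 79 73 80
f 79 80 75
f 80 73 81
f 80 81 75
f 81 73 82
f 81 82 75
f 82 73 83
f 82 83 75
f 83 73 84
f 83 84 75
f 84 73 85
f 84 85 75
f 85 73 74
f 85 74 75



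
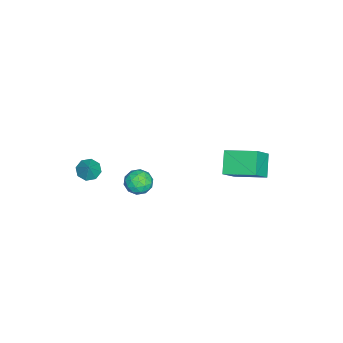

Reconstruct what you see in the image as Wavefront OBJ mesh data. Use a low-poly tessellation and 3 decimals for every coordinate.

v -5.306 3.143 -4.264
v -4.169 2.656 -3.012
v -5.087 5.168 -3.676
v -3.949 4.681 -2.424
v -4.051 3.319 -5.336
v -2.913 2.832 -4.084
v -3.831 5.344 -4.748
v -2.694 4.857 -3.496
v -0.319 -1.275 -2.245
v 0.302 -0.716 -1.9
v 0.738 -2.044 -2.9
v 1.359 -1.485 -2.555
v 0.902 -2.045 -2.011
v 0.249 -1.569 -1.606
v 0.791 -1.191 -3.194
v 0.138 -0.715 -2.789
v 0.988 -0.664 -2.486
v 1.057 -1.192 -1.755
v -0.017 -1.568 -3.045
v 0.052 -2.096 -2.314
v -0.102 -0.928 -2.015
v 1.142 -1.832 -2.785
v 0.873 -2.161 -2.466
v 1.238 -1.833 -2.263
v -0.133 -1.429 -1.842
v 0.232 -1.101 -1.639
v 0.585 -1.882 -1.705
v 0.808 -1.659 -3.161
v 1.173 -1.331 -2.958
v -0.198 -0.927 -2.537
v 0.167 -0.599 -2.334
v 0.455 -0.878 -3.095
v 0.667 -0.568 -2.156
v 1.288 -1.021 -2.542
v 0.955 -0.848 -2.917
v 0.57 -0.568 -2.679
v 0.707 -0.879 -1.727
v 1.329 -1.331 -2.112
v 1.06 -1.66 -1.792
v 0.676 -1.38 -1.554
v 1.111 -0.848 -2.071
v -0.289 -1.429 -2.688
v 0.333 -1.881 -3.073
v 0.364 -1.38 -3.246
v -0.02 -1.1 -3.008
v -0.248 -1.739 -2.258
v 0.373 -2.192 -2.644
v 0.47 -2.192 -2.121
v 0.085 -1.912 -1.883
v -0.071 -1.912 -2.729
v 3.019 -3.577 0.725
v 3.494 -4.085 0.504
v 3.721 -3.343 1.695
v 3.611 -3.579 0.297
v 3.38 -3.072 0.341
v 2.939 -2.861 0.61
v 2.544 -3.069 0.946
v 2.427 -3.575 1.153
v 2.657 -4.082 1.109
v 3.099 -4.293 0.84
f 2 4 1
f 5 2 1
f 1 4 3
f 3 5 1
f 2 8 4
f 6 2 5
f 6 8 2
f 4 8 3
f 7 5 3
f 3 8 7
f 7 6 5
f 8 6 7
f 9 46 25
f 46 20 49
f 25 49 14
f 46 49 25
f 9 25 21
f 25 14 26
f 21 26 10
f 25 26 21
f 9 21 30
f 21 10 31
f 30 31 16
f 21 31 30
f 9 30 42
f 30 16 45
f 42 45 19
f 30 45 42
f 9 42 46
f 42 19 50
f 46 50 20
f 42 50 46
f 10 26 37
f 26 14 40
f 37 40 18
f 26 40 37
f 14 49 27
f 49 20 48
f 27 48 13
f 49 48 27
f 20 50 47
f 50 19 43
f 47 43 11
f 50 43 47
f 19 45 44
f 45 16 32
f 44 32 15
f 45 32 44
f 16 31 36
f 31 10 33
f 36 33 17
f 31 33 36
f 12 38 24
f 38 18 39
f 24 39 13
f 38 39 24
f 12 24 22
f 24 13 23
f 22 23 11
f 24 23 22
f 12 22 29
f 22 11 28
f 29 28 15
f 22 28 29
f 12 29 34
f 29 15 35
f 34 35 17
f 29 35 34
f 12 34 38
f 34 17 41
f 38 41 18
f 34 41 38
f 13 39 27
f 39 18 40
f 27 40 14
f 39 40 27
f 11 23 47
f 23 13 48
f 47 48 20
f 23 48 47
f 15 28 44
f 28 11 43
f 44 43 19
f 28 43 44
f 17 35 36
f 35 15 32
f 36 32 16
f 35 32 36
f 18 41 37
f 41 17 33
f 37 33 10
f 41 33 37
f 52 51 54
f 52 54 53
f 54 51 55
f 54 55 53
f 55 51 56
f 55 56 53
f 56 51 57
f 56 57 53
f 57 51 58
f 57 58 53
f 58 51 59
f 58 59 53
f 59 51 60
f 59 60 53
f 60 51 52
f 60 52 53



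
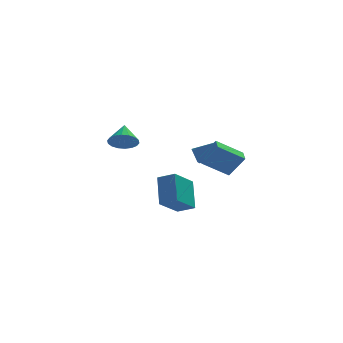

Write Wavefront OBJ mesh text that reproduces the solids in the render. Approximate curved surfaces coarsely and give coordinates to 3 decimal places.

v -2.589 2.826 2.311
v -1.774 2.594 2.509
v -2.471 3.954 3.149
v -1.726 2.82 2.198
v -1.85 3.047 1.909
v -2.119 3.23 1.701
v -2.482 3.333 1.613
v -2.866 3.336 1.663
v -3.195 3.237 1.842
v -3.404 3.058 2.114
v -3.451 2.832 2.425
v -3.328 2.605 2.713
v -3.059 2.422 2.922
v -2.696 2.319 3.01
v -2.312 2.316 2.959
v -1.983 2.414 2.781
v -0.097 -3.294 -0.441
v -1.091 -4.389 0.567
v -0.113 -2.033 0.913
v -1.108 -3.128 1.921
v 0.768 -3.712 -0.041
v -0.227 -4.807 0.967
v 0.751 -2.451 1.313
v -0.243 -3.546 2.321
v 1.273 3.547 1.303
v 1.05 2.241 1.892
v 2.599 3.536 1.782
v 2.376 2.23 2.371
v 1.564 3.13 0.489
v 1.341 1.824 1.078
v 2.89 3.119 0.968
v 2.667 1.813 1.557
v 2.694 -1.554 1.366
v 1.249 -1.73 2.32
v 2.673 -0.713 1.489
v 1.228 -0.889 2.443
v 3.512 -1.711 2.577
v 2.067 -1.887 3.531
v 3.491 -0.87 2.7
v 2.046 -1.046 3.654
f 2 1 4
f 2 4 3
f 4 1 5
f 4 5 3
f 5 1 6
f 5 6 3
f 6 1 7
f 6 7 3
f 7 1 8
f 7 8 3
f 8 1 9
f 8 9 3
f 9 1 10
f 9 10 3
f 10 1 11
f 10 11 3
f 11 1 12
f 11 12 3
f 12 1 13
f 12 13 3
f 13 1 14
f 13 14 3
f 14 1 15
f 14 15 3
f 15 1 16
f 15 16 3
f 16 1 2
f 16 2 3
f 18 20 17
f 21 18 17
f 17 20 19
f 19 21 17
f 18 24 20
f 22 18 21
f 22 24 18
f 20 24 19
f 23 21 19
f 19 24 23
f 23 22 21
f 24 22 23
f 26 28 25
f 29 26 25
f 25 28 27
f 27 29 25
f 26 32 28
f 30 26 29
f 30 32 26
f 28 32 27
f 31 29 27
f 27 32 31
f 31 30 29
f 32 30 31
f 34 36 33
f 37 34 33
f 33 36 35
f 35 37 33
f 34 40 36
f 38 34 37
f 38 40 34
f 36 40 35
f 39 37 35
f 35 40 39
f 39 38 37
f 40 38 39



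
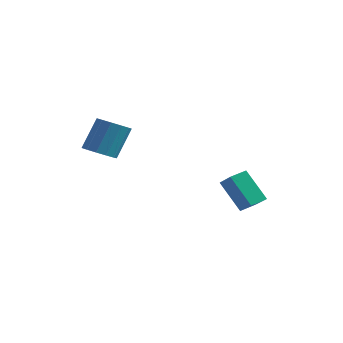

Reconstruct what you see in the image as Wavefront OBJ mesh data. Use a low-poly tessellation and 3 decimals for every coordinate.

v -1.673 -3.174 0.495
v -0.864 -3.631 0.637
v -0.638 -2.683 2.406
v -1.447 -2.226 2.265
v -0.74 -3.184 0.381
v -0.514 -2.236 2.151
v -0.912 -2.733 0.162
v -0.686 -1.786 1.932
v -1.326 -2.423 0.049
v -1.1 -1.475 1.818
v -1.85 -2.351 0.077
v -1.624 -1.403 1.847
v -2.318 -2.54 0.238
v -2.092 -1.592 2.008
v -2.581 -2.931 0.481
v -2.355 -1.983 2.25
v -2.556 -3.398 0.728
v -2.33 -2.451 2.498
v -2.25 -3.795 0.902
v -2.024 -2.847 2.671
v -1.761 -3.994 0.946
v -1.535 -3.046 2.715
v -1.244 -3.933 0.847
v -1.019 -2.985 2.617
v 2.387 3.397 -4.764
v 1.062 3.475 -3.073
v 2.732 4.34 -4.538
v 1.407 4.419 -2.846
v 3.413 2.821 -3.934
v 2.088 2.9 -2.242
v 3.758 3.765 -3.707
v 2.433 3.843 -2.016
f 2 1 5
f 2 5 3
f 3 5 6
f 3 6 4
f 5 1 7
f 5 7 6
f 6 7 8
f 6 8 4
f 7 1 9
f 7 9 8
f 8 9 10
f 8 10 4
f 9 1 11
f 9 11 10
f 10 11 12
f 10 12 4
f 11 1 13
f 11 13 12
f 12 13 14
f 12 14 4
f 13 1 15
f 13 15 14
f 14 15 16
f 14 16 4
f 15 1 17
f 15 17 16
f 16 17 18
f 16 18 4
f 17 1 19
f 17 19 18
f 18 19 20
f 18 20 4
f 19 1 21
f 19 21 20
f 20 21 22
f 20 22 4
f 21 1 23
f 21 23 22
f 22 23 24
f 22 24 4
f 23 1 2
f 23 2 24
f 24 2 3
f 24 3 4
f 26 28 25
f 29 26 25
f 25 28 27
f 27 29 25
f 26 32 28
f 30 26 29
f 30 32 26
f 28 32 27
f 31 29 27
f 27 32 31
f 31 30 29
f 32 30 31



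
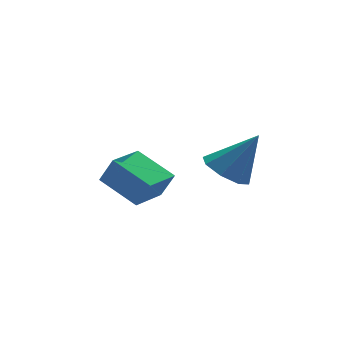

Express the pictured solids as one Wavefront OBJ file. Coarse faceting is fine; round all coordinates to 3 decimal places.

v 0.433 1.509 1.612
v 0.741 1.275 2.413
v 1.393 2.21 1.447
v 1.701 1.976 2.249
v 1.099 0.464 1.051
v 1.407 0.23 1.853
v 2.059 1.165 0.887
v 2.367 0.931 1.688
v 2.845 -1.445 2.988
v 3.234 -0.859 2.793
v 3.675 -1.595 4.192
v 2.794 -0.728 3.112
v 2.385 -1.016 3.359
v 2.245 -1.556 3.388
v 2.456 -2.031 3.184
v 2.895 -2.163 2.864
v 3.305 -1.874 2.617
v 3.445 -1.334 2.588
f 2 4 1
f 5 2 1
f 1 4 3
f 3 5 1
f 2 8 4
f 6 2 5
f 6 8 2
f 4 8 3
f 7 5 3
f 3 8 7
f 7 6 5
f 8 6 7
f 10 9 12
f 10 12 11
f 12 9 13
f 12 13 11
f 13 9 14
f 13 14 11
f 14 9 15
f 14 15 11
f 15 9 16
f 15 16 11
f 16 9 17
f 16 17 11
f 17 9 18
f 17 18 11
f 18 9 10
f 18 10 11



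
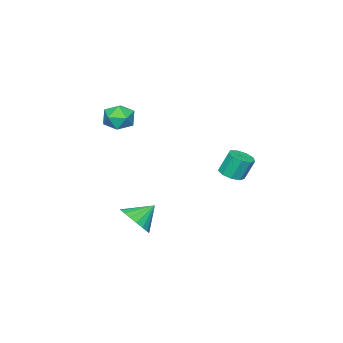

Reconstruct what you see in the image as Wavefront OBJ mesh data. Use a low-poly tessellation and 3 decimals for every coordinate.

v 3.128 -0.062 -3.062
v 3.493 -0.511 -2.386
v 2.272 0.362 -2.318
v 3.679 -0.162 -2.37
v 3.756 0.207 -2.492
v 3.709 0.522 -2.727
v 3.546 0.722 -3.028
v 3.301 0.767 -3.335
v 3.021 0.647 -3.589
v 2.762 0.387 -3.738
v 2.576 0.038 -3.753
v 2.499 -0.331 -3.631
v 2.546 -0.647 -3.397
v 2.709 -0.847 -3.096
v 2.954 -0.891 -2.788
v 3.234 -0.771 -2.535
v 2.943 -0.592 2.883
v 3.376 -1.251 2.903
v 1.964 -1.249 2.397
v 2.397 -1.908 2.417
v 2.156 -1.574 3.089
v 2.761 -1.167 3.39
v 2.579 -1.333 1.91
v 3.184 -0.926 2.211
v 3.151 -1.709 2.302
v 2.889 -1.858 3.031
v 2.451 -0.642 2.269
v 2.189 -0.791 2.998
v -0.099 2.649 -0.625
v 0.406 3.009 -0.607
v 0.124 3.35 0.444
v -0.381 2.991 0.425
v 0.078 3.227 -0.765
v -0.204 3.568 0.285
v -0.332 3.174 -0.859
v -0.614 3.516 0.192
v -0.633 2.876 -0.843
v -0.915 3.218 0.208
v -0.685 2.472 -0.725
v -0.967 2.814 0.326
v -0.462 2.151 -0.561
v -0.744 2.492 0.49
v -0.069 2.063 -0.427
v -0.351 2.404 0.624
v 0.309 2.249 -0.385
v 0.027 2.591 0.665
v 0.497 2.623 -0.457
v 0.215 2.964 0.594
f 2 1 4
f 2 4 3
f 4 1 5
f 4 5 3
f 5 1 6
f 5 6 3
f 6 1 7
f 6 7 3
f 7 1 8
f 7 8 3
f 8 1 9
f 8 9 3
f 9 1 10
f 9 10 3
f 10 1 11
f 10 11 3
f 11 1 12
f 11 12 3
f 12 1 13
f 12 13 3
f 13 1 14
f 13 14 3
f 14 1 15
f 14 15 3
f 15 1 16
f 15 16 3
f 16 1 2
f 16 2 3
f 17 28 22
f 17 22 18
f 17 18 24
f 17 24 27
f 17 27 28
f 18 22 26
f 22 28 21
f 28 27 19
f 27 24 23
f 24 18 25
f 20 26 21
f 20 21 19
f 20 19 23
f 20 23 25
f 20 25 26
f 21 26 22
f 19 21 28
f 23 19 27
f 25 23 24
f 26 25 18
f 30 29 33
f 30 33 31
f 31 33 34
f 31 34 32
f 33 29 35
f 33 35 34
f 34 35 36
f 34 36 32
f 35 29 37
f 35 37 36
f 36 37 38
f 36 38 32
f 37 29 39
f 37 39 38
f 38 39 40
f 38 40 32
f 39 29 41
f 39 41 40
f 40 41 42
f 40 42 32
f 41 29 43
f 41 43 42
f 42 43 44
f 42 44 32
f 43 29 45
f 43 45 44
f 44 45 46
f 44 46 32
f 45 29 47
f 45 47 46
f 46 47 48
f 46 48 32
f 47 29 30
f 47 30 48
f 48 30 31
f 48 31 32



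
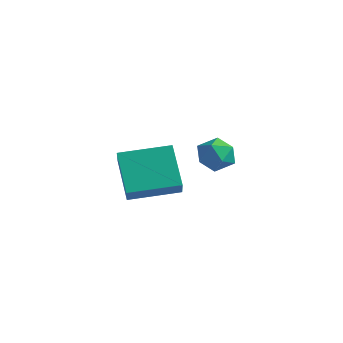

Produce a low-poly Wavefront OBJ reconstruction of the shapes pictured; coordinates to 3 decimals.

v 2.611 3.218 -1.905
v 3.371 3.19 -1.63
v 2.229 2.43 -0.93
v 2.989 2.402 -0.655
v 2.565 3.09 -0.602
v 2.801 3.576 -1.205
v 2.799 2.044 -1.355
v 3.035 2.53 -1.958
v 3.488 2.464 -1.29
v 3.343 3.11 -0.825
v 2.257 2.51 -1.735
v 2.112 3.156 -1.27
v -2.617 2.739 -3.301
v -1.82 2.061 -2.465
v -1.464 4.457 -3.007
v -0.667 3.779 -2.17
v -1.453 2.221 -4.83
v -0.656 1.543 -3.993
v -0.3 3.939 -4.535
v 0.497 3.261 -3.699
f 1 12 6
f 1 6 2
f 1 2 8
f 1 8 11
f 1 11 12
f 2 6 10
f 6 12 5
f 12 11 3
f 11 8 7
f 8 2 9
f 4 10 5
f 4 5 3
f 4 3 7
f 4 7 9
f 4 9 10
f 5 10 6
f 3 5 12
f 7 3 11
f 9 7 8
f 10 9 2
f 14 16 13
f 17 14 13
f 13 16 15
f 15 17 13
f 14 20 16
f 18 14 17
f 18 20 14
f 16 20 15
f 19 17 15
f 15 20 19
f 19 18 17
f 20 18 19



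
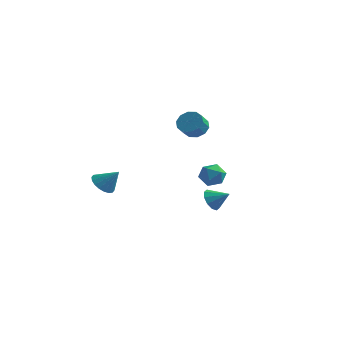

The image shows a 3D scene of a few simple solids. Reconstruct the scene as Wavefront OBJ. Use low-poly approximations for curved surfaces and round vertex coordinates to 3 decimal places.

v -2.695 -3.997 0.376
v -2.127 -3.708 -0.171
v -1.765 -3.843 1.424
v -2.303 -3.397 -0.061
v -2.556 -3.205 0.135
v -2.837 -3.169 0.38
v -3.09 -3.298 0.623
v -3.264 -3.565 0.817
v -3.326 -3.918 0.924
v -3.263 -4.287 0.923
v -3.088 -4.598 0.813
v -2.834 -4.79 0.616
v -2.553 -4.825 0.372
v -2.301 -4.697 0.129
v -2.126 -4.429 -0.066
v -2.064 -4.077 -0.173
v 1.708 0.145 0.751
v 2.235 0.735 0.358
v 2.545 -0.915 0.282
v 3.072 -0.325 -0.111
v 3.041 -0.371 0.771
v 2.524 0.284 1.06
v 2.256 -0.464 -0.42
v 1.739 0.191 -0.131
v 2.574 0.359 -0.366
v 3.059 0.416 0.37
v 1.721 -0.596 0.27
v 2.206 -0.539 1.006
v 2.437 -0.27 -1.62
v 2.855 -0.545 -2.258
v 3.483 -0.17 -0.98
v 2.829 -0.046 -2.293
v 2.654 0.367 -2.072
v 2.396 0.537 -1.678
v 2.154 0.399 -1.262
v 2.02 0.005 -0.983
v 2.046 -0.493 -0.947
v 2.221 -0.907 -1.169
v 2.479 -1.077 -1.563
v 2.721 -0.939 -1.979
v -0.441 4.297 1.966
v 0.304 3.926 1.713
v 0.187 3.193 2.441
v -0.559 3.563 2.694
v 0.419 4.287 2.095
v 0.302 3.554 2.823
v 0.205 4.651 2.427
v 0.088 3.918 3.156
v -0.256 4.88 2.584
v -0.373 4.147 3.312
v -0.787 4.886 2.504
v -0.905 4.153 3.232
v -1.187 4.667 2.219
v -1.304 3.934 2.947
v -1.302 4.306 1.837
v -1.419 3.573 2.565
v -1.088 3.942 1.504
v -1.205 3.209 2.233
v -0.627 3.713 1.348
v -0.744 2.98 2.076
v -0.095 3.707 1.428
v -0.213 2.974 2.156
f 2 1 4
f 2 4 3
f 4 1 5
f 4 5 3
f 5 1 6
f 5 6 3
f 6 1 7
f 6 7 3
f 7 1 8
f 7 8 3
f 8 1 9
f 8 9 3
f 9 1 10
f 9 10 3
f 10 1 11
f 10 11 3
f 11 1 12
f 11 12 3
f 12 1 13
f 12 13 3
f 13 1 14
f 13 14 3
f 14 1 15
f 14 15 3
f 15 1 16
f 15 16 3
f 16 1 2
f 16 2 3
f 17 28 22
f 17 22 18
f 17 18 24
f 17 24 27
f 17 27 28
f 18 22 26
f 22 28 21
f 28 27 19
f 27 24 23
f 24 18 25
f 20 26 21
f 20 21 19
f 20 19 23
f 20 23 25
f 20 25 26
f 21 26 22
f 19 21 28
f 23 19 27
f 25 23 24
f 26 25 18
f 30 29 32
f 30 32 31
f 32 29 33
f 32 33 31
f 33 29 34
f 33 34 31
f 34 29 35
f 34 35 31
f 35 29 36
f 35 36 31
f 36 29 37
f 36 37 31
f 37 29 38
f 37 38 31
f 38 29 39
f 38 39 31
f 39 29 40
f 39 40 31
f 40 29 30
f 40 30 31
f 42 41 45
f 42 45 43
f 43 45 46
f 43 46 44
f 45 41 47
f 45 47 46
f 46 47 48
f 46 48 44
f 47 41 49
f 47 49 48
f 48 49 50
f 48 50 44
f 49 41 51
f 49 51 50
f 50 51 52
f 50 52 44
f 51 41 53
f 51 53 52
f 52 53 54
f 52 54 44
f 53 41 55
f 53 55 54
f 54 55 56
f 54 56 44
f 55 41 57
f 55 57 56
f 56 57 58
f 56 58 44
f 57 41 59
f 57 59 58
f 58 59 60
f 58 60 44
f 59 41 61
f 59 61 60
f 60 61 62
f 60 62 44
f 61 41 42
f 61 42 62
f 62 42 43
f 62 43 44



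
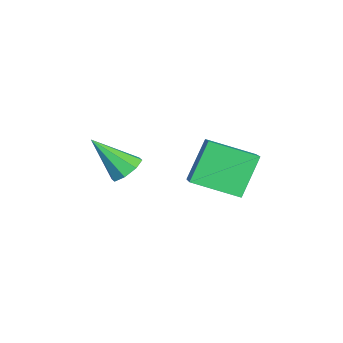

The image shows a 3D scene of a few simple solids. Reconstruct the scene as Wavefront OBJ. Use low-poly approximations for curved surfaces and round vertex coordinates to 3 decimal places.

v 2.175 -2.255 0.104
v 2.731 -2.647 -0.187
v 2.005 -3.545 1.516
v 2.911 -2.262 0.187
v 2.66 -1.872 0.513
v 2.125 -1.707 0.599
v 1.62 -1.862 0.396
v 1.44 -2.248 0.022
v 1.691 -2.637 -0.304
v 2.226 -2.803 -0.391
v 0.549 2.307 0.08
v 0.475 0.45 0.762
v 1.702 2.488 0.697
v 1.628 0.63 1.379
v 1.492 1.69 -1.499
v 1.418 -0.168 -0.817
v 2.645 1.87 -0.882
v 2.571 0.013 -0.2
f 2 1 4
f 2 4 3
f 4 1 5
f 4 5 3
f 5 1 6
f 5 6 3
f 6 1 7
f 6 7 3
f 7 1 8
f 7 8 3
f 8 1 9
f 8 9 3
f 9 1 10
f 9 10 3
f 10 1 2
f 10 2 3
f 12 14 11
f 15 12 11
f 11 14 13
f 13 15 11
f 12 18 14
f 16 12 15
f 16 18 12
f 14 18 13
f 17 15 13
f 13 18 17
f 17 16 15
f 18 16 17



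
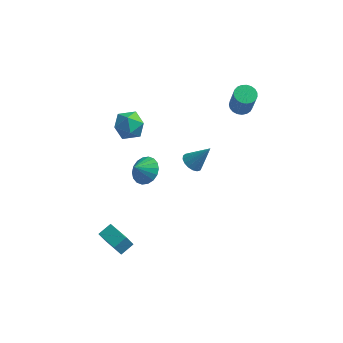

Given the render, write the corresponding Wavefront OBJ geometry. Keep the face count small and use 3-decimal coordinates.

v -2.701 -3.653 -4.418
v -3.053 -3.828 -3.608
v -2.172 -2.936 -4.034
v -2.524 -3.111 -3.224
v -1.396 -4.789 -4.096
v -1.748 -4.964 -3.286
v -0.867 -4.072 -3.712
v -1.219 -4.247 -2.902
v 1.872 -1.154 2.193
v 2.424 -1.411 1.847
v 2.848 -0.826 3.507
v 2.423 -1.086 1.766
v 2.296 -0.777 1.783
v 2.072 -0.553 1.894
v 1.802 -0.468 2.073
v 1.548 -0.54 2.28
v 1.368 -0.752 2.466
v 1.304 -1.057 2.59
v 1.37 -1.384 2.623
v 1.551 -1.658 2.557
v 1.805 -1.817 2.408
v 2.075 -1.824 2.209
v 2.298 -1.678 2.007
v 3.456 4.188 2.788
v 4.099 3.971 2.578
v 4.486 3.414 4.342
v 3.844 3.632 4.552
v 4.151 4.251 2.655
v 4.539 3.695 4.419
v 4.083 4.521 2.755
v 4.47 3.964 4.519
v 3.906 4.733 2.861
v 4.294 4.176 4.625
v 3.652 4.85 2.954
v 4.04 4.294 4.718
v 3.364 4.854 3.018
v 3.752 4.297 4.782
v 3.092 4.742 3.043
v 3.48 4.185 4.807
v 2.883 4.534 3.023
v 3.27 3.978 4.787
v 2.773 4.267 2.963
v 3.16 3.71 4.727
v 2.781 3.986 2.873
v 3.169 3.43 4.637
v 2.906 3.74 2.768
v 3.294 3.184 4.532
v 3.126 3.572 2.666
v 3.514 3.015 4.43
v 3.403 3.51 2.586
v 3.791 2.953 4.35
v 3.689 3.565 2.54
v 4.077 3.009 4.304
v 3.936 3.728 2.537
v 4.323 3.172 4.301
v -1.577 1.041 -2.003
v -0.904 1.36 -1.35
v -2.103 0.459 -1.177
v -1.216 1.671 -1.33
v -1.599 1.857 -1.442
v -1.978 1.881 -1.666
v -2.277 1.74 -1.956
v -2.438 1.46 -2.256
v -2.428 1.097 -2.506
v -2.25 0.723 -2.656
v -1.938 0.412 -2.677
v -1.555 0.226 -2.564
v -1.176 0.201 -2.341
v -0.877 0.343 -2.05
v -0.716 0.623 -1.75
v -0.726 0.986 -1.501
v -3.178 0.976 3.367
v -2.747 1.533 2.572
v -2.053 -0.293 3.088
v -1.622 0.264 2.293
v -1.504 0.593 3.296
v -2.2 1.377 3.468
v -2.6 -0.137 2.192
v -3.296 0.647 2.364
v -2.39 0.845 1.845
v -1.713 1.296 2.528
v -3.087 -0.056 3.132
v -2.41 0.395 3.815
f 2 4 1
f 5 2 1
f 1 4 3
f 3 5 1
f 2 8 4
f 6 2 5
f 6 8 2
f 4 8 3
f 7 5 3
f 3 8 7
f 7 6 5
f 8 6 7
f 10 9 12
f 10 12 11
f 12 9 13
f 12 13 11
f 13 9 14
f 13 14 11
f 14 9 15
f 14 15 11
f 15 9 16
f 15 16 11
f 16 9 17
f 16 17 11
f 17 9 18
f 17 18 11
f 18 9 19
f 18 19 11
f 19 9 20
f 19 20 11
f 20 9 21
f 20 21 11
f 21 9 22
f 21 22 11
f 22 9 23
f 22 23 11
f 23 9 10
f 23 10 11
f 25 24 28
f 25 28 26
f 26 28 29
f 26 29 27
f 28 24 30
f 28 30 29
f 29 30 31
f 29 31 27
f 30 24 32
f 30 32 31
f 31 32 33
f 31 33 27
f 32 24 34
f 32 34 33
f 33 34 35
f 33 35 27
f 34 24 36
f 34 36 35
f 35 36 37
f 35 37 27
f 36 24 38
f 36 38 37
f 37 38 39
f 37 39 27
f 38 24 40
f 38 40 39
f 39 40 41
f 39 41 27
f 40 24 42
f 40 42 41
f 41 42 43
f 41 43 27
f 42 24 44
f 42 44 43
f 43 44 45
f 43 45 27
f 44 24 46
f 44 46 45
f 45 46 47
f 45 47 27
f 46 24 48
f 46 48 47
f 47 48 49
f 47 49 27
f 48 24 50
f 48 50 49
f 49 50 51
f 49 51 27
f 50 24 52
f 50 52 51
f 51 52 53
f 51 53 27
f 52 24 54
f 52 54 53
f 53 54 55
f 53 55 27
f 54 24 25
f 54 25 55
f 55 25 26
f 55 26 27
f 57 56 59
f 57 59 58
f 59 56 60
f 59 60 58
f 60 56 61
f 60 61 58
f 61 56 62
f 61 62 58
f 62 56 63
f 62 63 58
f 63 56 64
f 63 64 58
f 64 56 65
f 64 65 58
f 65 56 66
f 65 66 58
f 66 56 67
f 66 67 58
f 67 56 68
f 67 68 58
f 68 56 69
f 68 69 58
f 69 56 70
f 69 70 58
f 70 56 71
f 70 71 58
f 71 56 57
f 71 57 58
f 72 83 77
f 72 77 73
f 72 73 79
f 72 79 82
f 72 82 83
f 73 77 81
f 77 83 76
f 83 82 74
f 82 79 78
f 79 73 80
f 75 81 76
f 75 76 74
f 75 74 78
f 75 78 80
f 75 80 81
f 76 81 77
f 74 76 83
f 78 74 82
f 80 78 79
f 81 80 73



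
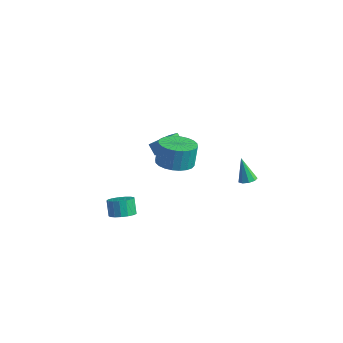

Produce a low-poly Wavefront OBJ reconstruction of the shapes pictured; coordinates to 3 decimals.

v -3.988 2.476 -3.64
v -4.521 2.528 -3.018
v -3.998 4.099 -3.785
v -4.531 4.152 -3.163
v -3.349 2.528 -3.097
v -3.882 2.581 -2.475
v -3.359 4.152 -3.242
v -3.892 4.204 -2.62
v 3.962 1.374 -0.46
v 4.328 1.719 -0.33
v 3.398 1.446 0.94
v 4.041 1.887 -0.454
v 3.717 1.816 -0.581
v 3.507 1.537 -0.651
v 3.51 1.182 -0.631
v 3.724 0.917 -0.531
v 4.05 0.865 -0.398
v 4.334 1.051 -0.293
v 4.444 1.388 -0.266
v 0.646 -0.703 0.27
v 1.678 -0.871 0.367
v 1.606 -0.546 1.706
v 0.574 -0.377 1.61
v 1.671 -0.473 0.27
v 1.599 -0.148 1.609
v 1.507 -0.11 0.173
v 1.435 0.215 1.512
v 1.213 0.163 0.091
v 1.141 0.488 1.43
v 0.832 0.304 0.036
v 0.76 0.629 1.375
v 0.423 0.292 0.017
v 0.351 0.617 1.356
v 0.048 0.128 0.037
v -0.024 0.453 1.376
v -0.236 -0.162 0.092
v -0.308 0.163 1.431
v -0.386 -0.534 0.174
v -0.458 -0.209 1.513
v -0.379 -0.932 0.271
v -0.451 -0.607 1.61
v -0.215 -1.295 0.368
v -0.287 -0.97 1.707
v 0.079 -1.568 0.45
v 0.007 -1.243 1.789
v 0.46 -1.709 0.505
v 0.388 -1.384 1.844
v 0.869 -1.697 0.524
v 0.797 -1.372 1.863
v 1.244 -1.533 0.504
v 1.172 -1.208 1.843
v 1.528 -1.243 0.449
v 1.456 -0.918 1.788
v -0.701 -3.284 -3.291
v -0.289 -3.785 -2.915
v -0.728 -3.497 -2.052
v -1.139 -2.996 -2.429
v -0.087 -3.488 -2.912
v -0.526 -3.2 -2.049
v -0.026 -3.145 -2.995
v -0.465 -2.857 -2.132
v -0.119 -2.833 -3.147
v -0.558 -2.545 -2.284
v -0.346 -2.625 -3.331
v -0.784 -2.336 -2.468
v -0.654 -2.567 -3.507
v -1.092 -2.279 -2.644
v -0.972 -2.674 -3.633
v -1.411 -2.386 -2.77
v -1.229 -2.921 -3.681
v -1.667 -2.633 -2.818
v -1.364 -3.251 -3.64
v -1.803 -2.963 -2.777
v -1.348 -3.588 -3.519
v -1.786 -3.3 -2.656
v -1.183 -3.856 -3.346
v -1.621 -3.568 -2.483
v -0.908 -3.993 -3.16
v -1.346 -3.705 -2.297
v -0.585 -3.967 -3.005
v -1.024 -3.679 -2.142
f 2 4 1
f 5 2 1
f 1 4 3
f 3 5 1
f 2 8 4
f 6 2 5
f 6 8 2
f 4 8 3
f 7 5 3
f 3 8 7
f 7 6 5
f 8 6 7
f 10 9 12
f 10 12 11
f 12 9 13
f 12 13 11
f 13 9 14
f 13 14 11
f 14 9 15
f 14 15 11
f 15 9 16
f 15 16 11
f 16 9 17
f 16 17 11
f 17 9 18
f 17 18 11
f 18 9 19
f 18 19 11
f 19 9 10
f 19 10 11
f 21 20 24
f 21 24 22
f 22 24 25
f 22 25 23
f 24 20 26
f 24 26 25
f 25 26 27
f 25 27 23
f 26 20 28
f 26 28 27
f 27 28 29
f 27 29 23
f 28 20 30
f 28 30 29
f 29 30 31
f 29 31 23
f 30 20 32
f 30 32 31
f 31 32 33
f 31 33 23
f 32 20 34
f 32 34 33
f 33 34 35
f 33 35 23
f 34 20 36
f 34 36 35
f 35 36 37
f 35 37 23
f 36 20 38
f 36 38 37
f 37 38 39
f 37 39 23
f 38 20 40
f 38 40 39
f 39 40 41
f 39 41 23
f 40 20 42
f 40 42 41
f 41 42 43
f 41 43 23
f 42 20 44
f 42 44 43
f 43 44 45
f 43 45 23
f 44 20 46
f 44 46 45
f 45 46 47
f 45 47 23
f 46 20 48
f 46 48 47
f 47 48 49
f 47 49 23
f 48 20 50
f 48 50 49
f 49 50 51
f 49 51 23
f 50 20 52
f 50 52 51
f 51 52 53
f 51 53 23
f 52 20 21
f 52 21 53
f 53 21 22
f 53 22 23
f 55 54 58
f 55 58 56
f 56 58 59
f 56 59 57
f 58 54 60
f 58 60 59
f 59 60 61
f 59 61 57
f 60 54 62
f 60 62 61
f 61 62 63
f 61 63 57
f 62 54 64
f 62 64 63
f 63 64 65
f 63 65 57
f 64 54 66
f 64 66 65
f 65 66 67
f 65 67 57
f 66 54 68
f 66 68 67
f 67 68 69
f 67 69 57
f 68 54 70
f 68 70 69
f 69 70 71
f 69 71 57
f 70 54 72
f 70 72 71
f 71 72 73
f 71 73 57
f 72 54 74
f 72 74 73
f 73 74 75
f 73 75 57
f 74 54 76
f 74 76 75
f 75 76 77
f 75 77 57
f 76 54 78
f 76 78 77
f 77 78 79
f 77 79 57
f 78 54 80
f 78 80 79
f 79 80 81
f 79 81 57
f 80 54 55
f 80 55 81
f 81 55 56
f 81 56 57



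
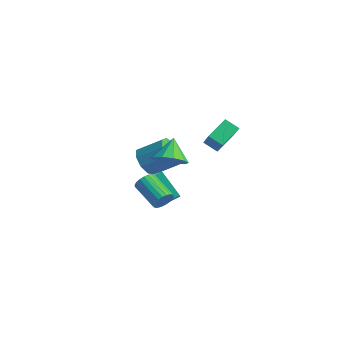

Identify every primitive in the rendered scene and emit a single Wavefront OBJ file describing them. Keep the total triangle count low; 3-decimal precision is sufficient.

v 1.969 0.15 -1.224
v 2.192 0.428 -0.692
v 0.574 0.447 -0.024
v 0.351 0.17 -0.556
v 2.132 0.638 -0.843
v 0.514 0.658 -0.176
v 2.044 0.764 -1.06
v 0.426 0.784 -0.393
v 1.943 0.784 -1.306
v 0.325 0.804 -0.638
v 1.846 0.695 -1.537
v 0.229 0.714 -0.869
v 1.771 0.511 -1.714
v 0.153 0.531 -1.046
v 1.73 0.264 -1.806
v 0.112 0.284 -1.139
v 1.73 -0.002 -1.798
v 0.112 0.018 -1.13
v 1.771 -0.241 -1.69
v 0.154 -0.221 -1.023
v 1.847 -0.413 -1.502
v 0.23 -0.393 -0.834
v 1.944 -0.488 -1.265
v 0.326 -0.468 -0.598
v 2.045 -0.452 -1.022
v 0.427 -0.433 -0.354
v 2.133 -0.313 -0.813
v 0.515 -0.293 -0.145
v 2.192 -0.093 -0.675
v 0.575 -0.073 -0.008
v 2.213 0.169 -0.633
v 0.595 0.189 0.035
v -1.223 1.427 -0.4
v -0.461 0.969 -0.736
v 0.525 1.936 0.185
v -0.237 2.393 0.52
v -0.602 1.476 -1.118
v 0.384 2.443 -0.197
v -1.033 1.96 -1.163
v -0.047 2.926 -0.243
v -1.553 2.194 -0.852
v -0.567 3.161 0.068
v -1.919 2.07 -0.33
v -0.933 3.036 0.591
v -1.959 1.644 0.16
v -0.973 2.611 1.081
v -1.655 1.117 0.387
v -0.668 2.083 1.308
v -1.149 0.735 0.246
v -0.162 1.701 1.167
v -0.677 0.676 -0.198
v 0.309 1.643 0.723
v 2.376 2.421 2.541
v 2.23 3.622 3.246
v 3.081 2.774 2.086
v 2.935 3.975 2.792
v 3.585 1.765 3.908
v 3.439 2.966 4.614
v 4.29 2.118 3.454
v 4.144 3.319 4.159
v 2.297 0.261 2.017
v 3.193 0.531 2.37
v 1.643 1.059 3.063
v 3.021 0.946 1.946
v 2.573 1.1 1.549
v 2.02 0.933 1.33
v 1.572 0.509 1.374
v 1.401 -0.01 1.664
v 1.572 -0.425 2.088
v 2.02 -0.579 2.485
v 2.574 -0.412 2.703
v 3.022 0.012 2.659
v -1.111 1.039 -1.756
v -0.744 2.121 -1.226
v -2.243 1.967 -2.87
v -1.877 3.05 -2.341
v 0.237 1.19 -2.999
v 0.603 2.273 -2.47
v -0.896 2.119 -4.114
v -0.529 3.201 -3.584
f 2 1 5
f 2 5 3
f 3 5 6
f 3 6 4
f 5 1 7
f 5 7 6
f 6 7 8
f 6 8 4
f 7 1 9
f 7 9 8
f 8 9 10
f 8 10 4
f 9 1 11
f 9 11 10
f 10 11 12
f 10 12 4
f 11 1 13
f 11 13 12
f 12 13 14
f 12 14 4
f 13 1 15
f 13 15 14
f 14 15 16
f 14 16 4
f 15 1 17
f 15 17 16
f 16 17 18
f 16 18 4
f 17 1 19
f 17 19 18
f 18 19 20
f 18 20 4
f 19 1 21
f 19 21 20
f 20 21 22
f 20 22 4
f 21 1 23
f 21 23 22
f 22 23 24
f 22 24 4
f 23 1 25
f 23 25 24
f 24 25 26
f 24 26 4
f 25 1 27
f 25 27 26
f 26 27 28
f 26 28 4
f 27 1 29
f 27 29 28
f 28 29 30
f 28 30 4
f 29 1 31
f 29 31 30
f 30 31 32
f 30 32 4
f 31 1 2
f 31 2 32
f 32 2 3
f 32 3 4
f 34 33 37
f 34 37 35
f 35 37 38
f 35 38 36
f 37 33 39
f 37 39 38
f 38 39 40
f 38 40 36
f 39 33 41
f 39 41 40
f 40 41 42
f 40 42 36
f 41 33 43
f 41 43 42
f 42 43 44
f 42 44 36
f 43 33 45
f 43 45 44
f 44 45 46
f 44 46 36
f 45 33 47
f 45 47 46
f 46 47 48
f 46 48 36
f 47 33 49
f 47 49 48
f 48 49 50
f 48 50 36
f 49 33 51
f 49 51 50
f 50 51 52
f 50 52 36
f 51 33 34
f 51 34 52
f 52 34 35
f 52 35 36
f 54 56 53
f 57 54 53
f 53 56 55
f 55 57 53
f 54 60 56
f 58 54 57
f 58 60 54
f 56 60 55
f 59 57 55
f 55 60 59
f 59 58 57
f 60 58 59
f 62 61 64
f 62 64 63
f 64 61 65
f 64 65 63
f 65 61 66
f 65 66 63
f 66 61 67
f 66 67 63
f 67 61 68
f 67 68 63
f 68 61 69
f 68 69 63
f 69 61 70
f 69 70 63
f 70 61 71
f 70 71 63
f 71 61 72
f 71 72 63
f 72 61 62
f 72 62 63
f 74 76 73
f 77 74 73
f 73 76 75
f 75 77 73
f 74 80 76
f 78 74 77
f 78 80 74
f 76 80 75
f 79 77 75
f 75 80 79
f 79 78 77
f 80 78 79



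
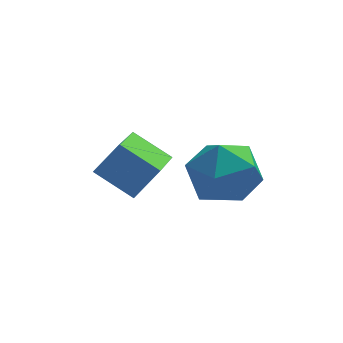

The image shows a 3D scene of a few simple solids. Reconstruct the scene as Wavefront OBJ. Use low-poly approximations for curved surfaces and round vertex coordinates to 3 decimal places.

v -1.288 2.753 -2.504
v -0.179 2.356 -2.344
v -1.701 1.184 -3.536
v -0.592 0.787 -3.376
v -1.346 0.832 -2.458
v -1.09 1.802 -1.82
v -0.79 1.738 -4.06
v -0.534 2.708 -3.422
v 0.128 1.729 -3.306
v -0.215 1.169 -2.316
v -1.665 2.371 -3.564
v -2.008 1.811 -2.574
v -3.422 1.603 -3.642
v -4.461 2.234 -2.929
v -2.882 3.367 -4.416
v -3.922 3.998 -3.703
v -2.678 1.782 -2.717
v -3.718 2.413 -2.004
v -2.139 3.546 -3.491
v -3.178 4.177 -2.778
f 1 12 6
f 1 6 2
f 1 2 8
f 1 8 11
f 1 11 12
f 2 6 10
f 6 12 5
f 12 11 3
f 11 8 7
f 8 2 9
f 4 10 5
f 4 5 3
f 4 3 7
f 4 7 9
f 4 9 10
f 5 10 6
f 3 5 12
f 7 3 11
f 9 7 8
f 10 9 2
f 14 16 13
f 17 14 13
f 13 16 15
f 15 17 13
f 14 20 16
f 18 14 17
f 18 20 14
f 16 20 15
f 19 17 15
f 15 20 19
f 19 18 17
f 20 18 19



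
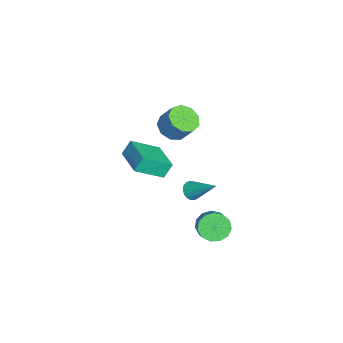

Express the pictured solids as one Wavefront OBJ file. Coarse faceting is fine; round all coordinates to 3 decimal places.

v -0.003 -0.883 2.745
v 0.723 -0.94 2.496
v 1.07 -0.413 3.385
v 0.343 -0.357 3.635
v 0.505 -0.495 2.317
v 0.852 0.032 3.206
v 0.05 -0.232 2.339
v 0.396 0.295 3.228
v -0.431 -0.273 2.551
v -0.084 0.253 3.44
v -0.711 -0.6 2.854
v -0.365 -0.074 3.743
v -0.66 -1.06 3.106
v -0.314 -0.533 3.995
v -0.302 -1.437 3.19
v 0.044 -0.91 4.079
v 0.196 -1.555 3.065
v 0.543 -1.028 3.955
v 0.601 -1.359 2.791
v 0.947 -0.832 3.681
v 1.548 0.927 -2.711
v 1.932 0.4 -3.083
v 2.716 0.547 -2.48
v 2.332 1.073 -2.109
v 2.013 0.766 -3.278
v 2.797 0.913 -2.675
v 1.947 1.183 -3.293
v 2.731 1.33 -2.69
v 1.754 1.519 -3.123
v 2.538 1.665 -2.52
v 1.495 1.667 -2.823
v 2.28 1.813 -2.22
v 1.254 1.579 -2.487
v 2.038 1.726 -1.884
v 1.105 1.285 -2.223
v 1.89 1.431 -1.62
v 1.098 0.877 -2.114
v 1.882 1.023 -1.511
v 1.233 0.484 -2.194
v 2.017 0.631 -1.591
v 1.468 0.233 -2.439
v 2.252 0.379 -1.836
v 1.728 0.201 -2.77
v 2.513 0.348 -2.167
v -0.382 -0.046 -2.074
v 0.011 -0.375 -1.987
v 0.322 1.066 -1.046
v 0.085 -0.254 -2.169
v 0.067 -0.091 -2.333
v -0.04 0.081 -2.445
v -0.215 0.227 -2.484
v -0.423 0.32 -2.442
v -0.622 0.34 -2.327
v -0.775 0.284 -2.162
v -0.849 0.162 -1.979
v -0.831 -0.001 -1.816
v -0.724 -0.172 -1.703
v -0.549 -0.319 -1.665
v -0.341 -0.412 -1.707
v -0.141 -0.432 -1.822
v -1.802 -1.567 -0.309
v -1.326 -2.843 0.53
v -0.269 -0.897 -0.159
v 0.207 -2.173 0.68
v -1.567 -1.947 -1.02
v -1.091 -3.223 -0.181
v -0.034 -1.277 -0.87
v 0.442 -2.553 -0.031
f 2 1 5
f 2 5 3
f 3 5 6
f 3 6 4
f 5 1 7
f 5 7 6
f 6 7 8
f 6 8 4
f 7 1 9
f 7 9 8
f 8 9 10
f 8 10 4
f 9 1 11
f 9 11 10
f 10 11 12
f 10 12 4
f 11 1 13
f 11 13 12
f 12 13 14
f 12 14 4
f 13 1 15
f 13 15 14
f 14 15 16
f 14 16 4
f 15 1 17
f 15 17 16
f 16 17 18
f 16 18 4
f 17 1 19
f 17 19 18
f 18 19 20
f 18 20 4
f 19 1 2
f 19 2 20
f 20 2 3
f 20 3 4
f 22 21 25
f 22 25 23
f 23 25 26
f 23 26 24
f 25 21 27
f 25 27 26
f 26 27 28
f 26 28 24
f 27 21 29
f 27 29 28
f 28 29 30
f 28 30 24
f 29 21 31
f 29 31 30
f 30 31 32
f 30 32 24
f 31 21 33
f 31 33 32
f 32 33 34
f 32 34 24
f 33 21 35
f 33 35 34
f 34 35 36
f 34 36 24
f 35 21 37
f 35 37 36
f 36 37 38
f 36 38 24
f 37 21 39
f 37 39 38
f 38 39 40
f 38 40 24
f 39 21 41
f 39 41 40
f 40 41 42
f 40 42 24
f 41 21 43
f 41 43 42
f 42 43 44
f 42 44 24
f 43 21 22
f 43 22 44
f 44 22 23
f 44 23 24
f 46 45 48
f 46 48 47
f 48 45 49
f 48 49 47
f 49 45 50
f 49 50 47
f 50 45 51
f 50 51 47
f 51 45 52
f 51 52 47
f 52 45 53
f 52 53 47
f 53 45 54
f 53 54 47
f 54 45 55
f 54 55 47
f 55 45 56
f 55 56 47
f 56 45 57
f 56 57 47
f 57 45 58
f 57 58 47
f 58 45 59
f 58 59 47
f 59 45 60
f 59 60 47
f 60 45 46
f 60 46 47
f 62 64 61
f 65 62 61
f 61 64 63
f 63 65 61
f 62 68 64
f 66 62 65
f 66 68 62
f 64 68 63
f 67 65 63
f 63 68 67
f 67 66 65
f 68 66 67

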